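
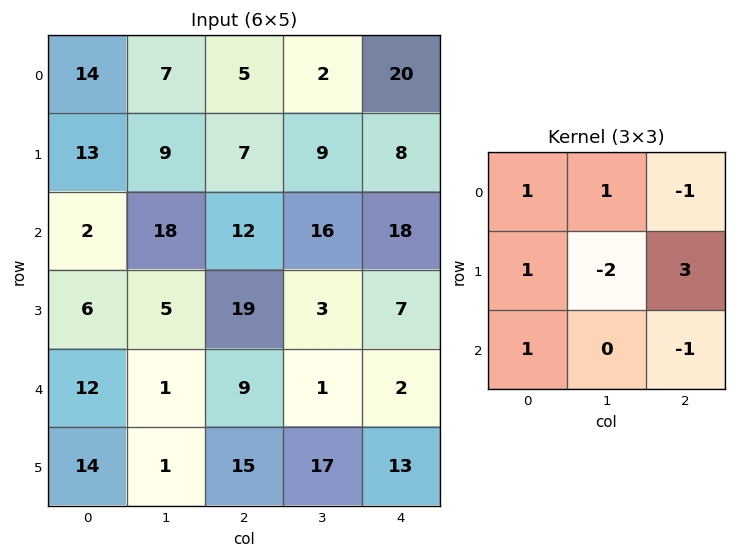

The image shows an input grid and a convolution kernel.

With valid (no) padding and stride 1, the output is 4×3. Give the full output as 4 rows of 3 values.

Output[0,0]: The receptive field on the input at this output position is [14 7 5 / 13 9 7 / 2 18 12]. Elementwise product with the kernel and sum: 14·1 + 7·1 + 5·-1 + 13·1 + 9·-2 + 7·3 + 2·1 + 12·-1.
Output[0,1]: The receptive field on the input at this output position is [7 5 2 / 9 7 9 / 18 12 16]. Elementwise product with the kernel and sum: 7·1 + 5·1 + 2·-1 + 9·1 + 7·-2 + 9·3 + 18·1 + 16·-1.

22 34 -6
4 51 54
64 -10 51
28 -9 30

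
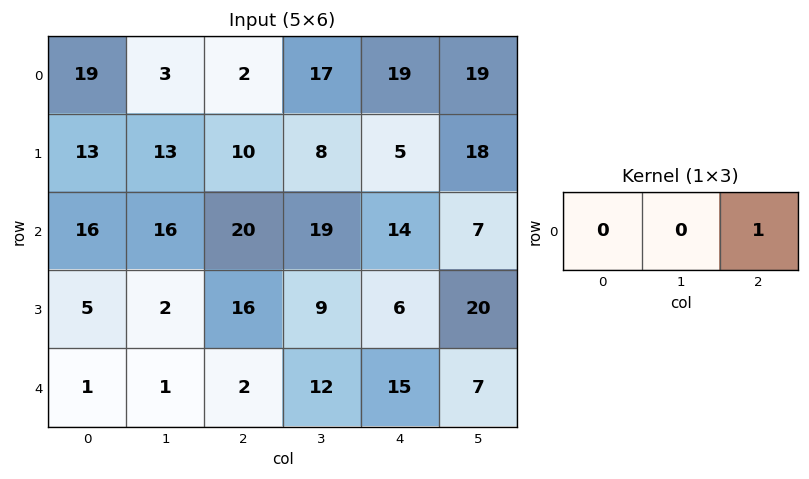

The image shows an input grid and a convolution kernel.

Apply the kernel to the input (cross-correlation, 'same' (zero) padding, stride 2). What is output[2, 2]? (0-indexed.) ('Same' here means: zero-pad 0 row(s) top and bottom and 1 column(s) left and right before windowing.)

7

The receptive field on the zero-padded input at this output position is [12 15 7]. Elementwise product with the kernel and sum: 7·1.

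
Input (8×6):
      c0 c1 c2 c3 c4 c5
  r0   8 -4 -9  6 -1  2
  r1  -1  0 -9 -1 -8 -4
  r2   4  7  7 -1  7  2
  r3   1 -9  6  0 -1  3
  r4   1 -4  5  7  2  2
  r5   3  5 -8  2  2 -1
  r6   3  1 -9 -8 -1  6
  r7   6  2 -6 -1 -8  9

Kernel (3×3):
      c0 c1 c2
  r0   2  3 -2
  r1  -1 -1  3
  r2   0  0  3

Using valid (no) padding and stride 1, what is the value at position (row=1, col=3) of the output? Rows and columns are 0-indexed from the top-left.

The receptive field on the input at this output position is [-1 -8 -4 / -1 7 2 / 0 -1 3]. Elementwise product with the kernel and sum: -1·2 + -8·3 + -4·-2 + -1·-1 + 7·-1 + 2·3 + 3·3.

-9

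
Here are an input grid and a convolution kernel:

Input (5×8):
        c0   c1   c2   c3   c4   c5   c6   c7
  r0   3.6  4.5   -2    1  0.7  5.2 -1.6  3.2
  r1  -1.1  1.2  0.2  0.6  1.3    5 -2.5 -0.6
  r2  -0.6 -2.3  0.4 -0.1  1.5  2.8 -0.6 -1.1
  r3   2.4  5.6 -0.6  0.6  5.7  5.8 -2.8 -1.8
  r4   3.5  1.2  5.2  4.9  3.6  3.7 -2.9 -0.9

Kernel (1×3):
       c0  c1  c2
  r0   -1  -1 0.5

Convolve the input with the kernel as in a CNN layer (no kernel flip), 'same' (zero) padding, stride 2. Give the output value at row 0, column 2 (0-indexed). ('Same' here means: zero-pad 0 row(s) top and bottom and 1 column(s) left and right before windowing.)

The receptive field on the zero-padded input at this output position is [1 0.7 5.2]. Elementwise product with the kernel and sum: 1·-1 + 0.7·-1 + 5.2·0.5.

0.9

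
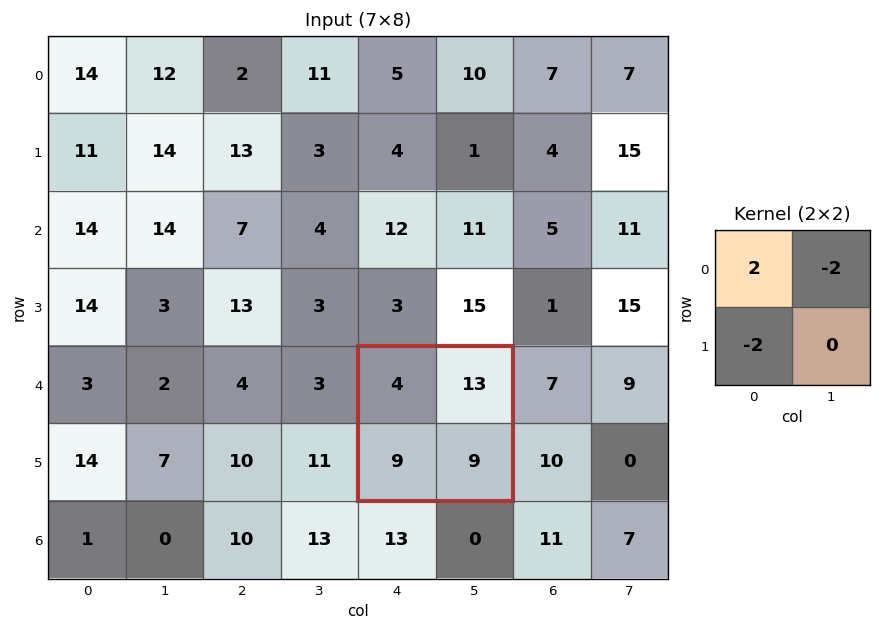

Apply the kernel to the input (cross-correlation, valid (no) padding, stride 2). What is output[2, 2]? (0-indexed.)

-36

The receptive field on the input at this output position is [4 13 / 9 9]. Elementwise product with the kernel and sum: 4·2 + 13·-2 + 9·-2.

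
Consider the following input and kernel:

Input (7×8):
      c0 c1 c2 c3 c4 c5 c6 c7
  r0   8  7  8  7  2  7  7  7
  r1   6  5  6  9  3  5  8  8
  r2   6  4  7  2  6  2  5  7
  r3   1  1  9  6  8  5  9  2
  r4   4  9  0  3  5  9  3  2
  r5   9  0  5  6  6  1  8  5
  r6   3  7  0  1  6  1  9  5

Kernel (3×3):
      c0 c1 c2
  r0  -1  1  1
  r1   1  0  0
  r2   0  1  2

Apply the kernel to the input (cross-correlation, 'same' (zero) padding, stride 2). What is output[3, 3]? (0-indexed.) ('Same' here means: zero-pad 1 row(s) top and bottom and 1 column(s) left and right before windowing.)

13

The receptive field on the zero-padded input at this output position is [1 8 5 / 1 9 5 / 0 0 0]. Elementwise product with the kernel and sum: 1·-1 + 8·1 + 5·1 + 1·1 + 0·1 + 0·2.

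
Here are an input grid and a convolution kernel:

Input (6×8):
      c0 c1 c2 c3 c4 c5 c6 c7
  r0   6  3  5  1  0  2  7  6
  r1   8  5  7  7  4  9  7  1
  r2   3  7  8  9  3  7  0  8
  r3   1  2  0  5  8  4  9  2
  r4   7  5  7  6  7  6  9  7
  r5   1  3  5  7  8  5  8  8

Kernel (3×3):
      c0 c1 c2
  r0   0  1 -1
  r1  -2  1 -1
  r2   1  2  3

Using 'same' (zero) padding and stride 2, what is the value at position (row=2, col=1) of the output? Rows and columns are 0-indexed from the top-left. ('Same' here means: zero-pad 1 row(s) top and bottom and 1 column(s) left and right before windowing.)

20

The receptive field on the zero-padded input at this output position is [2 0 5 / 5 7 6 / 3 5 7]. Elementwise product with the kernel and sum: 0·1 + 5·-1 + 5·-2 + 7·1 + 6·-1 + 3·1 + 5·2 + 7·3.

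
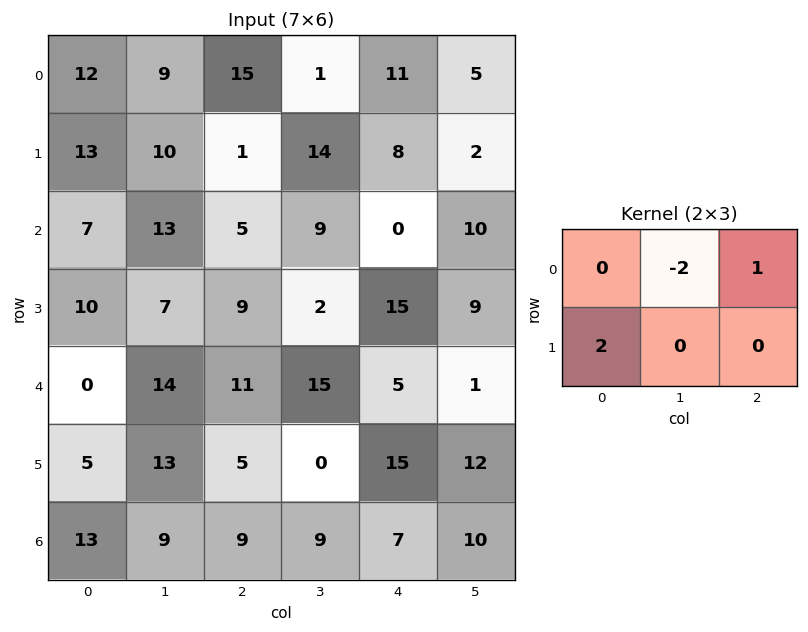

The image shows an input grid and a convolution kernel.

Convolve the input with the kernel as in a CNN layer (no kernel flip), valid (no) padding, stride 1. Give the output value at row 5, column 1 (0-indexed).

8

The receptive field on the input at this output position is [13 5 0 / 9 9 9]. Elementwise product with the kernel and sum: 5·-2 + 0·1 + 9·2.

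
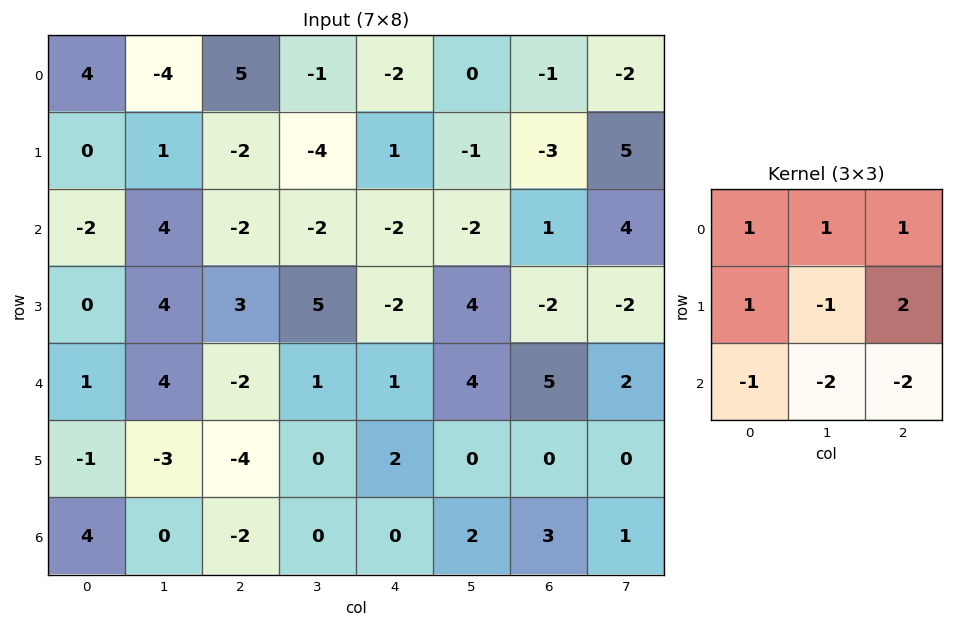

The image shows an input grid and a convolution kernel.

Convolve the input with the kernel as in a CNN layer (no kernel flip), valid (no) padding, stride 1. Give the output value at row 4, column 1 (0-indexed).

8

The receptive field on the input at this output position is [4 -2 1 / -3 -4 0 / 0 -2 0]. Elementwise product with the kernel and sum: 4·1 + -2·1 + 1·1 + -3·1 + -4·-1 + 0·2 + 0·-1 + -2·-2 + 0·-2.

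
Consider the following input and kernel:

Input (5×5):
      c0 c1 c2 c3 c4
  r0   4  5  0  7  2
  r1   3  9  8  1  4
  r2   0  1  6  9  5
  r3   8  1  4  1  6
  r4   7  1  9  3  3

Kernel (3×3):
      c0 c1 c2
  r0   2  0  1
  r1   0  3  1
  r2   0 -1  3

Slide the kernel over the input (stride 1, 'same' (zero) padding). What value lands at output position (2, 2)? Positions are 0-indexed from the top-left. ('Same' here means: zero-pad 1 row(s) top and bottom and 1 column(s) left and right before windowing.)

The receptive field on the zero-padded input at this output position is [9 8 1 / 1 6 9 / 1 4 1]. Elementwise product with the kernel and sum: 9·2 + 1·1 + 6·3 + 9·1 + 4·-1 + 1·3.

45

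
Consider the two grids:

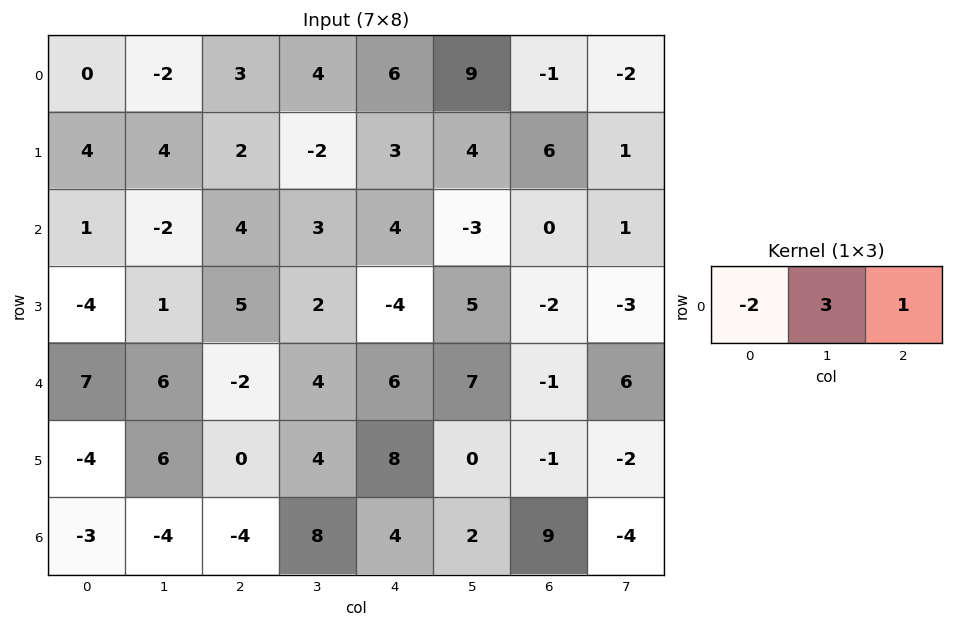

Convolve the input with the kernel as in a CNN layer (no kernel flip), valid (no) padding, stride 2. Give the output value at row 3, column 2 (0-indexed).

The receptive field on the input at this output position is [4 2 9]. Elementwise product with the kernel and sum: 4·-2 + 2·3 + 9·1.

7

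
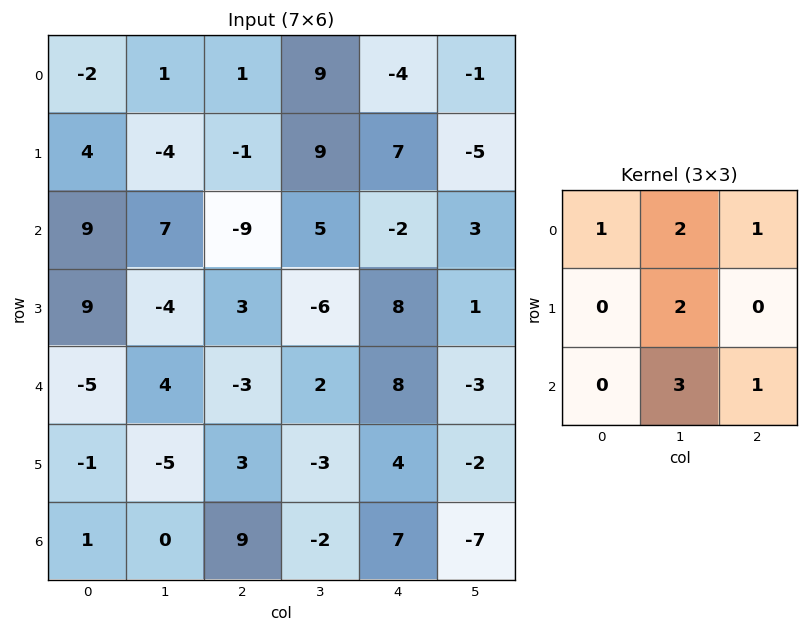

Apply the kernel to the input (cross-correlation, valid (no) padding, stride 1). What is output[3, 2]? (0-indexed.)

The receptive field on the input at this output position is [3 -6 8 / -3 2 8 / 3 -3 4]. Elementwise product with the kernel and sum: 3·1 + -6·2 + 8·1 + 2·2 + -3·3 + 4·1.

-2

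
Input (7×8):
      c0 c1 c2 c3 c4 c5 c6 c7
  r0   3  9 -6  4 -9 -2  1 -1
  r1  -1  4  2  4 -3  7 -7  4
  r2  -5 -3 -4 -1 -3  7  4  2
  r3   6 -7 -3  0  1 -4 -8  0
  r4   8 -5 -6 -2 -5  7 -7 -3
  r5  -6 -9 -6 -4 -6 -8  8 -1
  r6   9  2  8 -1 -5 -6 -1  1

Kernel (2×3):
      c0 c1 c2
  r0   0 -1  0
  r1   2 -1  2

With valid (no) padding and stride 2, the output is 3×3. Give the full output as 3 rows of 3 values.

-11 -10 -25
16 -3 -17
-10 -18 5

Output[0,0]: The receptive field on the input at this output position is [3 9 -6 / -1 4 2]. Elementwise product with the kernel and sum: 9·-1 + -1·2 + 4·-1 + 2·2.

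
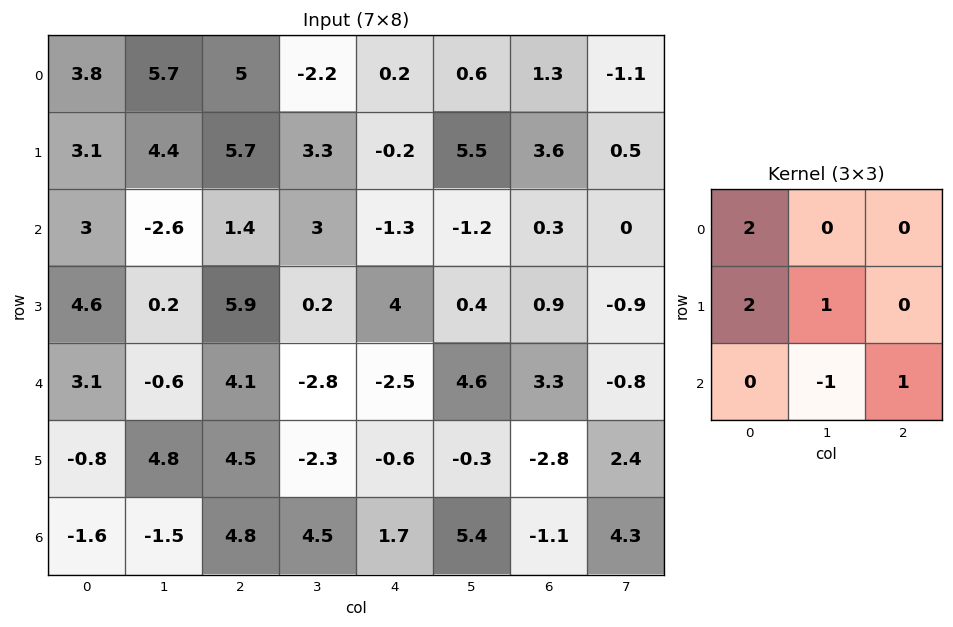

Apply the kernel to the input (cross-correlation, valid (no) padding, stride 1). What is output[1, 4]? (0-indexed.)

-3.7

The receptive field on the input at this output position is [-0.2 5.5 3.6 / -1.3 -1.2 0.3 / 4 0.4 0.9]. Elementwise product with the kernel and sum: -0.2·2 + -1.3·2 + -1.2·1 + 0.4·-1 + 0.9·1.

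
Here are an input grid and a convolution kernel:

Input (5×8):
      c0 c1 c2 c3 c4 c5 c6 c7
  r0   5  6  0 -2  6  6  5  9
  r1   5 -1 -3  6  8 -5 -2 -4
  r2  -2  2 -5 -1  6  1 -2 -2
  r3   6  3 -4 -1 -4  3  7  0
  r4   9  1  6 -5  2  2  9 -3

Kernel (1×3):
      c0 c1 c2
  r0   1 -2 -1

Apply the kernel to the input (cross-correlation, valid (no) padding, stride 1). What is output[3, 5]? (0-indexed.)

The receptive field on the input at this output position is [3 7 0]. Elementwise product with the kernel and sum: 3·1 + 7·-2 + 0·-1.

-11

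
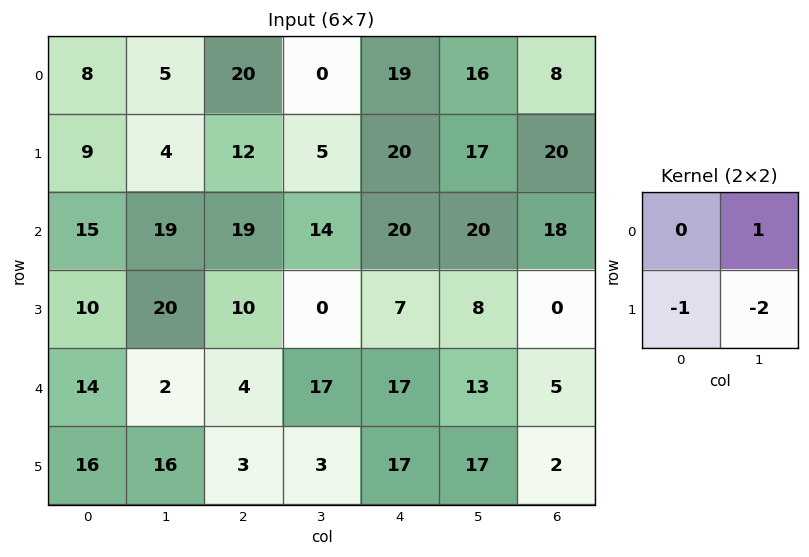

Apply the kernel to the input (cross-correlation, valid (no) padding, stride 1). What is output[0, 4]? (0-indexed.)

-38

The receptive field on the input at this output position is [19 16 / 20 17]. Elementwise product with the kernel and sum: 16·1 + 20·-1 + 17·-2.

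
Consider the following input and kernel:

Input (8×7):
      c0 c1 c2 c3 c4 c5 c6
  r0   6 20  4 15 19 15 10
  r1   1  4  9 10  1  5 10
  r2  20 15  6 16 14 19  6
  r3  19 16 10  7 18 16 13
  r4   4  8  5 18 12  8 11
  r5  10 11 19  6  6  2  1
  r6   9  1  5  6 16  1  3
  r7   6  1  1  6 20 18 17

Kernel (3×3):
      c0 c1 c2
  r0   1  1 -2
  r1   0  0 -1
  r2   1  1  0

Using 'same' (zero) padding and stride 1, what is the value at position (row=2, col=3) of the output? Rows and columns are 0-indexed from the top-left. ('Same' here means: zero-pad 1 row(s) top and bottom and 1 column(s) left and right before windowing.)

The receptive field on the zero-padded input at this output position is [9 10 1 / 6 16 14 / 10 7 18]. Elementwise product with the kernel and sum: 9·1 + 10·1 + 1·-2 + 14·-1 + 10·1 + 7·1.

20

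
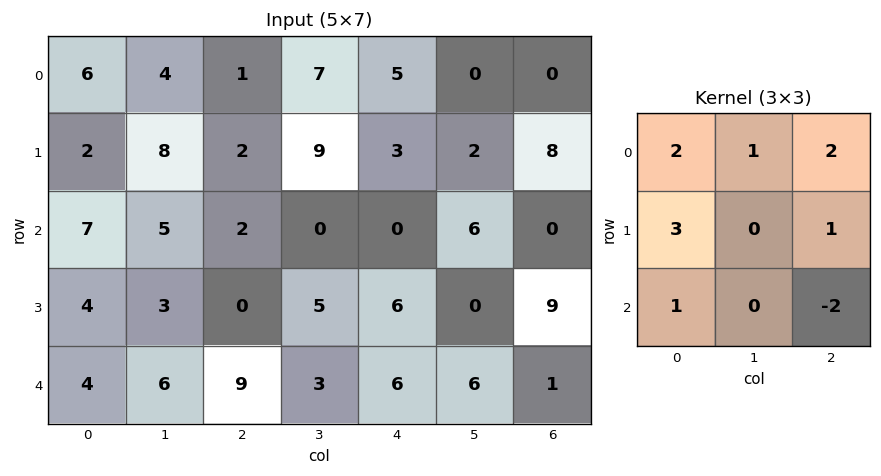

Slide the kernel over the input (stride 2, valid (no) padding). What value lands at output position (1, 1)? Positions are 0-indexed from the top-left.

The receptive field on the input at this output position is [2 0 0 / 0 5 6 / 9 3 6]. Elementwise product with the kernel and sum: 2·2 + 0·1 + 0·2 + 0·3 + 6·1 + 9·1 + 6·-2.

7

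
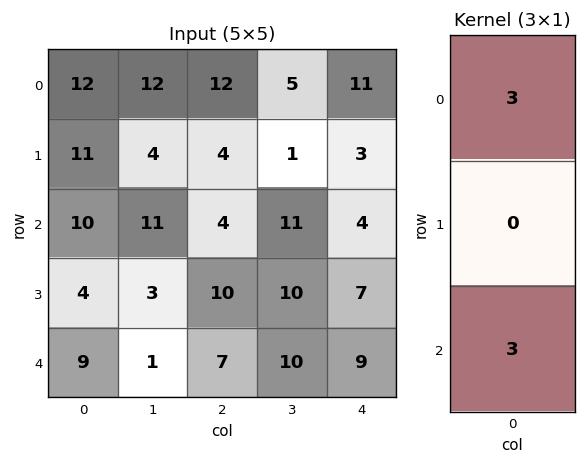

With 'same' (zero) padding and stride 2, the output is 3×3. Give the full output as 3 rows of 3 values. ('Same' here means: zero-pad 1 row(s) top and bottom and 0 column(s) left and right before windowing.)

33 12 9
45 42 30
12 30 21

Output[0,0]: The receptive field on the zero-padded input at this output position is [0 / 12 / 11]. Elementwise product with the kernel and sum: 0·3 + 11·3.
Output[0,1]: The receptive field on the zero-padded input at this output position is [0 / 12 / 4]. Elementwise product with the kernel and sum: 0·3 + 4·3.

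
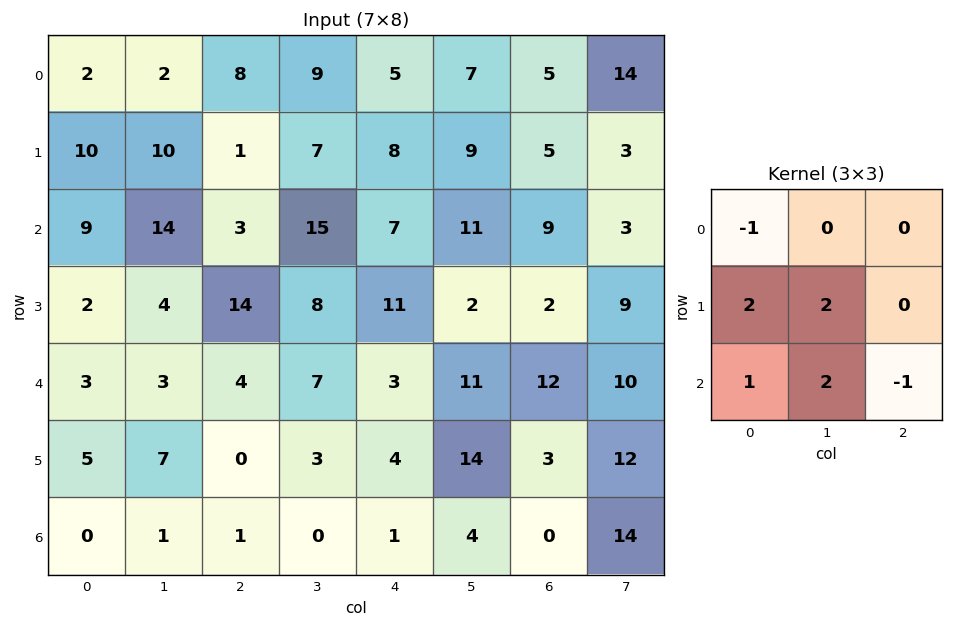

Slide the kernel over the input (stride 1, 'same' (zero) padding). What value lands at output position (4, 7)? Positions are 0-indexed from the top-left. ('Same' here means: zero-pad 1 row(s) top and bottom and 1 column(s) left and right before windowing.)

The receptive field on the zero-padded input at this output position is [2 9 0 / 12 10 0 / 3 12 0]. Elementwise product with the kernel and sum: 2·-1 + 12·2 + 10·2 + 3·1 + 12·2 + 0·-1.

69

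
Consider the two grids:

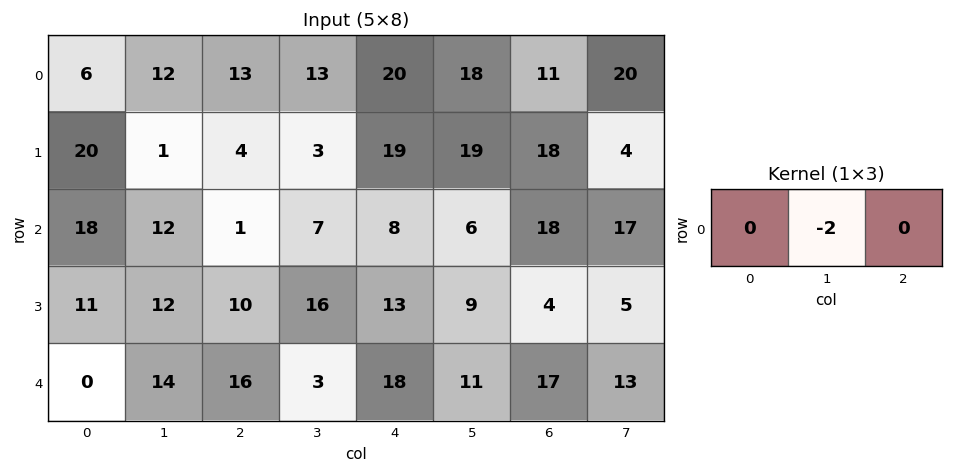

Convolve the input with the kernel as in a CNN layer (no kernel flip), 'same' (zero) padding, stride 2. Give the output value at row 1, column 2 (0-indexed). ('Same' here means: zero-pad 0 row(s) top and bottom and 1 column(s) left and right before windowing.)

The receptive field on the zero-padded input at this output position is [7 8 6]. Elementwise product with the kernel and sum: 8·-2.

-16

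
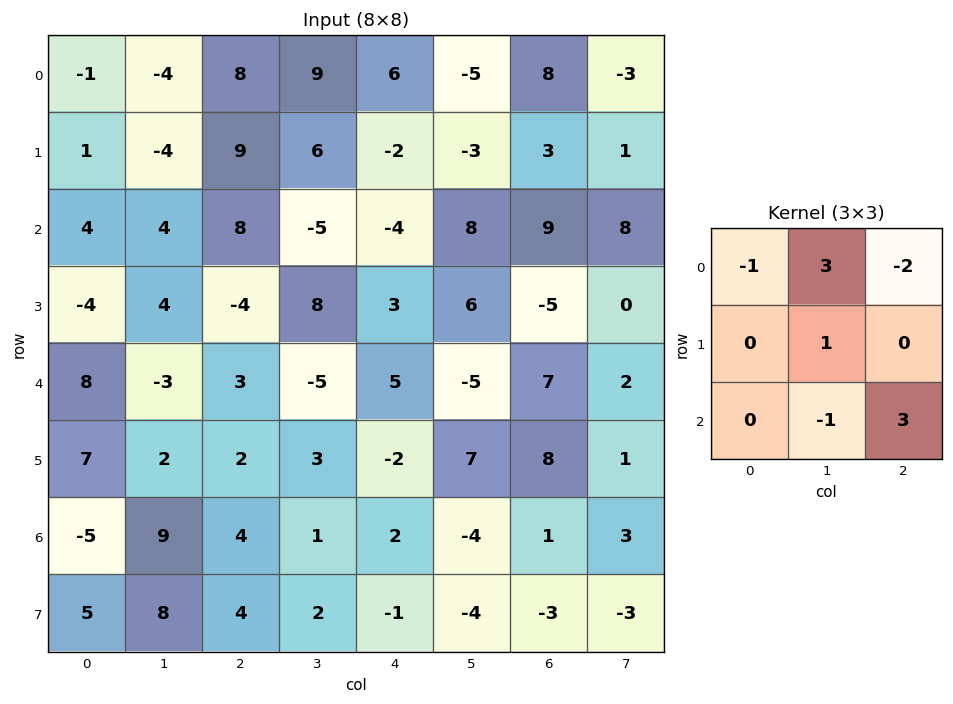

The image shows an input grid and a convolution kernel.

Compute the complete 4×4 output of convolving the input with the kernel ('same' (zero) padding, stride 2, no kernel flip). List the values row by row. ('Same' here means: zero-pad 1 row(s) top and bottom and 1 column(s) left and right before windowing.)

-14 17 -1 8
31 55 5 24
-13 -22 17 -19
31 4 -32 10

Output[0,0]: The receptive field on the zero-padded input at this output position is [0 0 0 / 0 -1 -4 / 0 1 -4]. Elementwise product with the kernel and sum: 0·-1 + 0·3 + 0·-2 + -1·1 + 1·-1 + -4·3.
Output[0,1]: The receptive field on the zero-padded input at this output position is [0 0 0 / -4 8 9 / -4 9 6]. Elementwise product with the kernel and sum: 0·-1 + 0·3 + 0·-2 + 8·1 + 9·-1 + 6·3.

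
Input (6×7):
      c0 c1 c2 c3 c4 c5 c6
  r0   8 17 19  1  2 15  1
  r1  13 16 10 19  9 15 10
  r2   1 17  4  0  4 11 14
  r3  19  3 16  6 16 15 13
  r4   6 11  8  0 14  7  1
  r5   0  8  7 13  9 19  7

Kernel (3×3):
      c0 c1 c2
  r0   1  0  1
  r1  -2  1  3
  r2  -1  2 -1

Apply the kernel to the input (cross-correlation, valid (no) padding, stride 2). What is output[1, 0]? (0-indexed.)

26

The receptive field on the input at this output position is [1 17 4 / 19 3 16 / 6 11 8]. Elementwise product with the kernel and sum: 1·1 + 4·1 + 19·-2 + 3·1 + 16·3 + 6·-1 + 11·2 + 8·-1.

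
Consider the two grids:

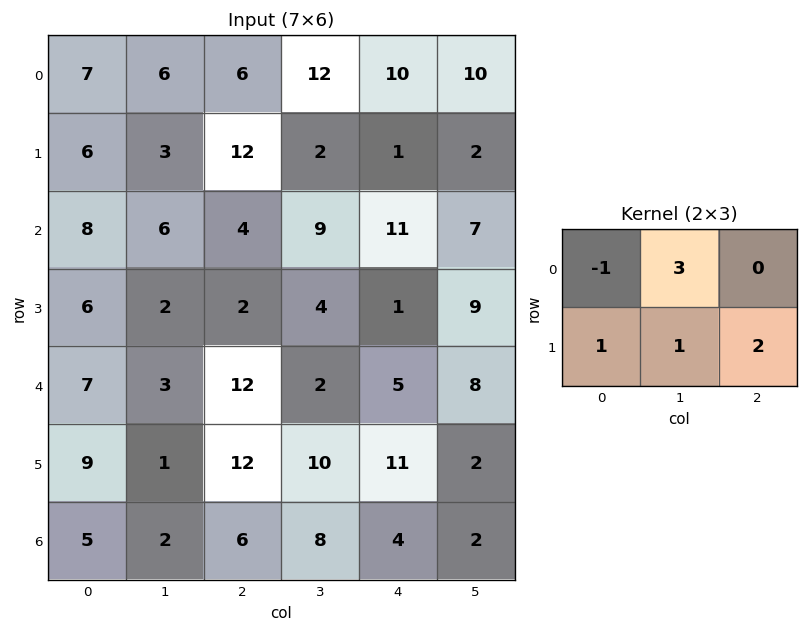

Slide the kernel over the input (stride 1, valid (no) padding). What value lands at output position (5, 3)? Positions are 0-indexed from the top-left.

39

The receptive field on the input at this output position is [10 11 2 / 8 4 2]. Elementwise product with the kernel and sum: 10·-1 + 11·3 + 8·1 + 4·1 + 2·2.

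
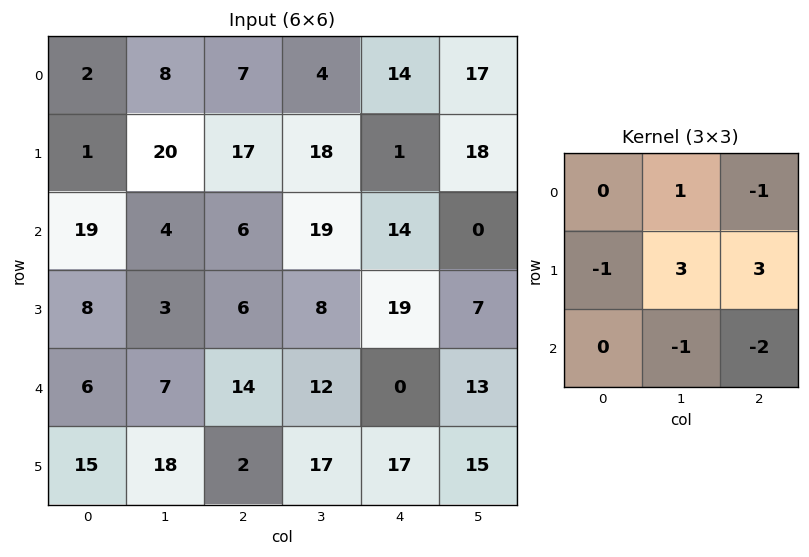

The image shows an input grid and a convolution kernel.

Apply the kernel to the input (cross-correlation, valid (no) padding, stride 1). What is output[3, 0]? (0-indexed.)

32

The receptive field on the input at this output position is [8 3 6 / 6 7 14 / 15 18 2]. Elementwise product with the kernel and sum: 3·1 + 6·-1 + 6·-1 + 7·3 + 14·3 + 18·-1 + 2·-2.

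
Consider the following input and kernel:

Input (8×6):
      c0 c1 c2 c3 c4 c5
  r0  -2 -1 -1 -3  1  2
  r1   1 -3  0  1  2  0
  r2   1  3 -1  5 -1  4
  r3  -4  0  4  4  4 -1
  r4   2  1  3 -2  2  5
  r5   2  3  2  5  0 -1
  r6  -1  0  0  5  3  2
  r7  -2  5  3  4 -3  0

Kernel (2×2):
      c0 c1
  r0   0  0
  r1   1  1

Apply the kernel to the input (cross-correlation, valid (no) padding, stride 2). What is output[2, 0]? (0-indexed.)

5

The receptive field on the input at this output position is [2 1 / 2 3]. Elementwise product with the kernel and sum: 2·1 + 3·1.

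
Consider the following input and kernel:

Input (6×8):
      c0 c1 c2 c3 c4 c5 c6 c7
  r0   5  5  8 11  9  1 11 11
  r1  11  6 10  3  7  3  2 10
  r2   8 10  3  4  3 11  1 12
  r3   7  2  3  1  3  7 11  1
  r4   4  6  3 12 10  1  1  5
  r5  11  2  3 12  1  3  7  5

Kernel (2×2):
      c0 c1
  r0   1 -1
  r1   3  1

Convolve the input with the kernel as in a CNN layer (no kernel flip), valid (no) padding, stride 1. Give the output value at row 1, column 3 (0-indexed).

The receptive field on the input at this output position is [3 7 / 4 3]. Elementwise product with the kernel and sum: 3·1 + 7·-1 + 4·3 + 3·1.

11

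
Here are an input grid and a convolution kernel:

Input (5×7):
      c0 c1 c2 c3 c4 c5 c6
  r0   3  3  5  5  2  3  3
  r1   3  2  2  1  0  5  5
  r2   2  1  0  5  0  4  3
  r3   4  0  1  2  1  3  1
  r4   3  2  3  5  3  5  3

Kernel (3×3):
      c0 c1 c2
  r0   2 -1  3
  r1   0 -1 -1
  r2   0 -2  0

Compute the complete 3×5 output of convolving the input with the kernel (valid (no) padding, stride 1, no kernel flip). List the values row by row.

12 13 0 12 -8
9 -2 -6 11 -3
-2 8 -18 12 -9

Output[0,0]: The receptive field on the input at this output position is [3 3 5 / 3 2 2 / 2 1 0]. Elementwise product with the kernel and sum: 3·2 + 3·-1 + 5·3 + 2·-1 + 2·-1 + 1·-2.
Output[0,1]: The receptive field on the input at this output position is [3 5 5 / 2 2 1 / 1 0 5]. Elementwise product with the kernel and sum: 3·2 + 5·-1 + 5·3 + 2·-1 + 1·-1 + 0·-2.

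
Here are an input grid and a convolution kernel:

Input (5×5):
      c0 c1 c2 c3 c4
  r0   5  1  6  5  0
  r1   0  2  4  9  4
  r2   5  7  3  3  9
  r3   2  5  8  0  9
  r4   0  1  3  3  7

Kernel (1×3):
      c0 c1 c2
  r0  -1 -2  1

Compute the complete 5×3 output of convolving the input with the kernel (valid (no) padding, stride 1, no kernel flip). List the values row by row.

-1 -8 -16
0 -1 -18
-16 -10 0
-4 -21 1
1 -4 -2

Output[0,0]: The receptive field on the input at this output position is [5 1 6]. Elementwise product with the kernel and sum: 5·-1 + 1·-2 + 6·1.
Output[0,1]: The receptive field on the input at this output position is [1 6 5]. Elementwise product with the kernel and sum: 1·-1 + 6·-2 + 5·1.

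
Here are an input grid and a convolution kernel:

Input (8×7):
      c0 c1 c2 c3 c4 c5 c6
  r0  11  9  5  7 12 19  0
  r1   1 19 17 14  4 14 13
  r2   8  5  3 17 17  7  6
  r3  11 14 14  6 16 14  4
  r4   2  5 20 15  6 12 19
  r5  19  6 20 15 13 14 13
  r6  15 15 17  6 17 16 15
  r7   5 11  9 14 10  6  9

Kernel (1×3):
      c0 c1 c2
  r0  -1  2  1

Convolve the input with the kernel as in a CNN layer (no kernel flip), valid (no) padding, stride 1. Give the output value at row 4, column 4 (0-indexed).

37

The receptive field on the input at this output position is [6 12 19]. Elementwise product with the kernel and sum: 6·-1 + 12·2 + 19·1.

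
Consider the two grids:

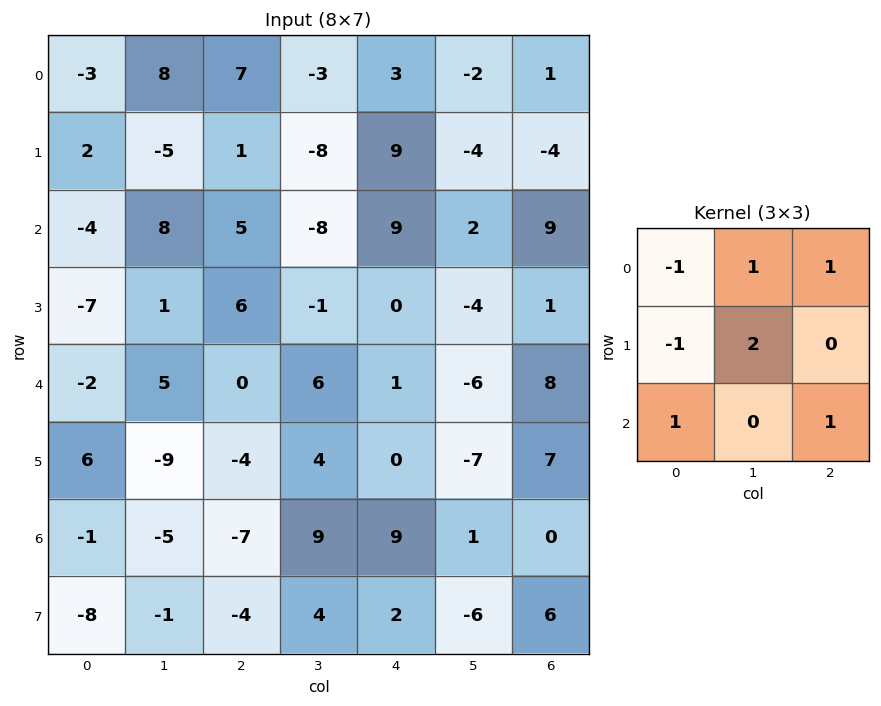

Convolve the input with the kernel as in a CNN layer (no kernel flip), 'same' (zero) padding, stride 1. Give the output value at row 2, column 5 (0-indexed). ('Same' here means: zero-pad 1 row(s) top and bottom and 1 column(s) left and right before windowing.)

-21

The receptive field on the zero-padded input at this output position is [9 -4 -4 / 9 2 9 / 0 -4 1]. Elementwise product with the kernel and sum: 9·-1 + -4·1 + -4·1 + 9·-1 + 2·2 + 0·1 + 1·1.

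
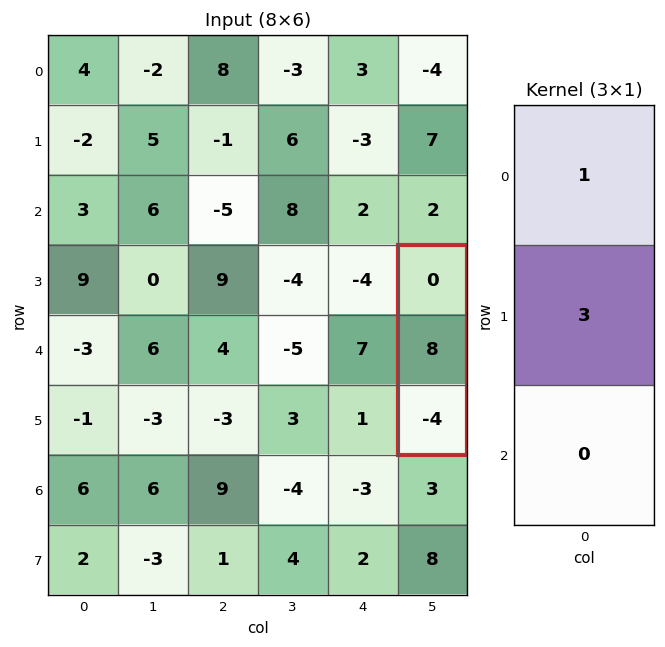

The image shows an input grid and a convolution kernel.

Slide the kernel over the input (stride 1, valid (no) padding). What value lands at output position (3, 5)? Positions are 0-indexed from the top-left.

The receptive field on the input at this output position is [0 / 8 / -4]. Elementwise product with the kernel and sum: 0·1 + 8·3.

24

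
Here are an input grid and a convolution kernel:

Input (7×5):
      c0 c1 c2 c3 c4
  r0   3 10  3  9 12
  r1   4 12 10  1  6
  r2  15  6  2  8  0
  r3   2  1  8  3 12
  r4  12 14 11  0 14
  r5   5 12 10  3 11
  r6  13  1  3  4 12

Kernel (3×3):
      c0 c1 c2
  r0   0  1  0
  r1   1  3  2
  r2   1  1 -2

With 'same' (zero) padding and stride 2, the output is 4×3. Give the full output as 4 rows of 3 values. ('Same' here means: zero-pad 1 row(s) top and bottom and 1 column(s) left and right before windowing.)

Output[0,0]: The receptive field on the zero-padded input at this output position is [0 0 0 / 0 3 10 / 0 4 12]. Elementwise product with the kernel and sum: 0·1 + 0·1 + 3·3 + 10·2 + 0·1 + 4·1 + 12·-2.
Output[0,1]: The receptive field on the zero-padded input at this output position is [0 0 0 / 10 3 9 / 12 10 1]. Elementwise product with the kernel and sum: 0·1 + 10·1 + 3·3 + 9·2 + 12·1 + 10·1 + 1·-2.

9 57 52
61 41 29
47 71 68
46 28 51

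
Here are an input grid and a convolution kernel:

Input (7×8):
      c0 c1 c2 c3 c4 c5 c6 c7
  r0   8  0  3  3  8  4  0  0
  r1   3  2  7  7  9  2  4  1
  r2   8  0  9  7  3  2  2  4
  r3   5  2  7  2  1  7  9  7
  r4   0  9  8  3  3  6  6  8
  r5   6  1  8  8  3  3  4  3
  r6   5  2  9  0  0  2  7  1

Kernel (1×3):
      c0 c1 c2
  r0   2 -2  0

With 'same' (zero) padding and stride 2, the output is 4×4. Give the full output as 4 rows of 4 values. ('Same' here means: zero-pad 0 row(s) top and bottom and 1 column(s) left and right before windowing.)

-16 -6 -10 8
-16 -18 8 0
0 2 0 0
-10 -14 0 -10

Output[0,0]: The receptive field on the zero-padded input at this output position is [0 8 0]. Elementwise product with the kernel and sum: 0·2 + 8·-2.
Output[0,1]: The receptive field on the zero-padded input at this output position is [0 3 3]. Elementwise product with the kernel and sum: 0·2 + 3·-2.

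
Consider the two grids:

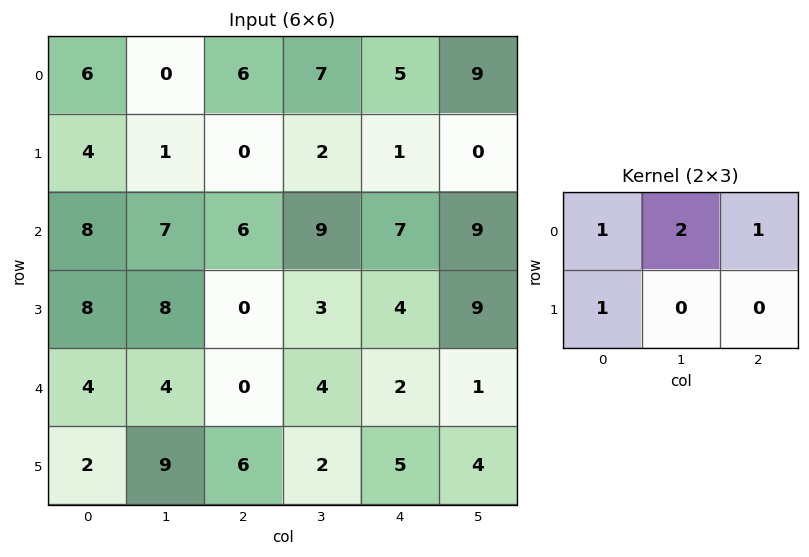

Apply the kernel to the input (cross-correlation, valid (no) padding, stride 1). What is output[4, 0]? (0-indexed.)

The receptive field on the input at this output position is [4 4 0 / 2 9 6]. Elementwise product with the kernel and sum: 4·1 + 4·2 + 0·1 + 2·1.

14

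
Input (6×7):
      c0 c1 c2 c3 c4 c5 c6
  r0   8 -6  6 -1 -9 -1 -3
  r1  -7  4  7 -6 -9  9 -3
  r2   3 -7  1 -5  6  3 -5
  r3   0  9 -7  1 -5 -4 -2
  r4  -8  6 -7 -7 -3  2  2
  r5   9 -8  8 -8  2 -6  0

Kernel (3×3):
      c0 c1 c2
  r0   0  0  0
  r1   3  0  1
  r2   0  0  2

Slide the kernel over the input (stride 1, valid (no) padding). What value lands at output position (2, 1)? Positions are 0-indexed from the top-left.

The receptive field on the input at this output position is [-7 1 -5 / 9 -7 1 / 6 -7 -7]. Elementwise product with the kernel and sum: 9·3 + 1·1 + -7·2.

14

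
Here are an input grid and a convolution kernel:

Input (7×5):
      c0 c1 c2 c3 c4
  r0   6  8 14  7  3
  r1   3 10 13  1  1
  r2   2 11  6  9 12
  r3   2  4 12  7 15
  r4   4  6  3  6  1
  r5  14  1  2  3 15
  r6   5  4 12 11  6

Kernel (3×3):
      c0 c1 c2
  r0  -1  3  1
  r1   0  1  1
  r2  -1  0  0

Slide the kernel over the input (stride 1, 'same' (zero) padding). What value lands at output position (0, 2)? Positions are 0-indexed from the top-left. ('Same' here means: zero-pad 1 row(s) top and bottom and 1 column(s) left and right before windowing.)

11

The receptive field on the zero-padded input at this output position is [0 0 0 / 8 14 7 / 10 13 1]. Elementwise product with the kernel and sum: 0·-1 + 0·3 + 0·1 + 14·1 + 7·1 + 10·-1.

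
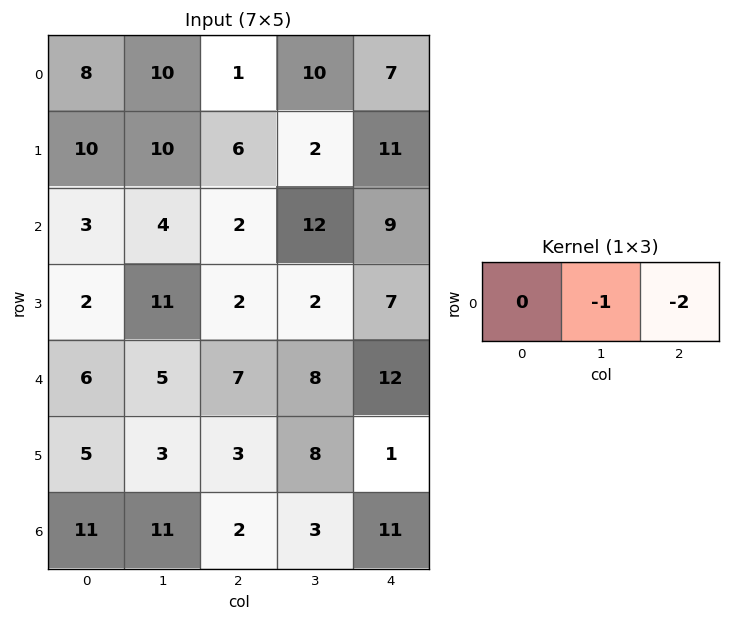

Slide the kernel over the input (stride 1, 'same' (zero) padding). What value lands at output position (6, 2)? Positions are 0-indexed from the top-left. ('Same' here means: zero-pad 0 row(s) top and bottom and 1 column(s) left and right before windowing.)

The receptive field on the zero-padded input at this output position is [11 2 3]. Elementwise product with the kernel and sum: 2·-1 + 3·-2.

-8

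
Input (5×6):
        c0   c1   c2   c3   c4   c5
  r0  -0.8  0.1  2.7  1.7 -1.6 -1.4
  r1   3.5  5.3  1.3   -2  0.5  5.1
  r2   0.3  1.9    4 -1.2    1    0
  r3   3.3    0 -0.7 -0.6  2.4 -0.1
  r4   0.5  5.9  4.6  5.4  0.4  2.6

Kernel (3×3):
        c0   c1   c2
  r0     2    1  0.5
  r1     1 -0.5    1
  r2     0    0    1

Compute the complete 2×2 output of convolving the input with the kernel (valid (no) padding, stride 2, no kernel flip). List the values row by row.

6 10.1
11.7 9.7

Output[0,0]: The receptive field on the input at this output position is [-0.8 0.1 2.7 / 3.5 5.3 1.3 / 0.3 1.9 4]. Elementwise product with the kernel and sum: -0.8·2 + 0.1·1 + 2.7·0.5 + 3.5·1 + 5.3·-0.5 + 1.3·1 + 4·1.
Output[0,1]: The receptive field on the input at this output position is [2.7 1.7 -1.6 / 1.3 -2 0.5 / 4 -1.2 1]. Elementwise product with the kernel and sum: 2.7·2 + 1.7·1 + -1.6·0.5 + 1.3·1 + -2·-0.5 + 0.5·1 + 1·1.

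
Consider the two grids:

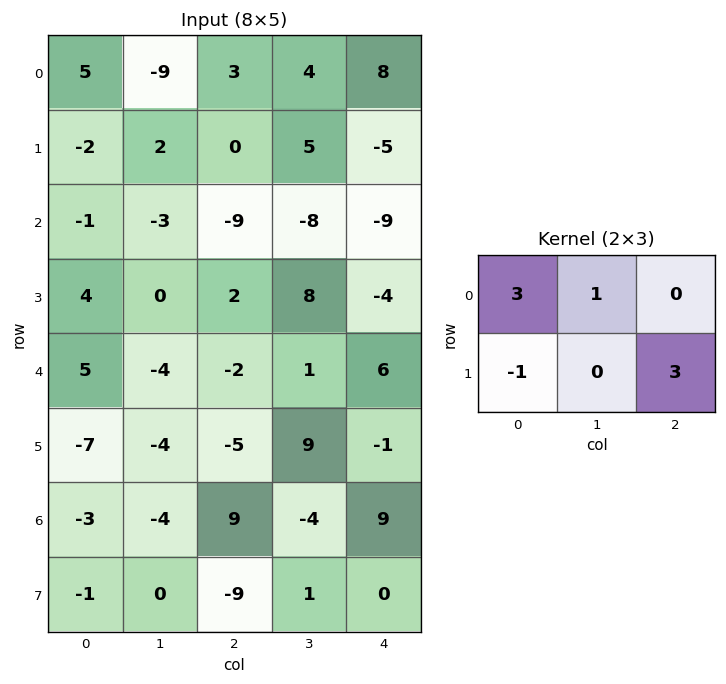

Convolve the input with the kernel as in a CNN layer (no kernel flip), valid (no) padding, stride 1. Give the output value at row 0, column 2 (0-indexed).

The receptive field on the input at this output position is [3 4 8 / 0 5 -5]. Elementwise product with the kernel and sum: 3·3 + 4·1 + 0·-1 + -5·3.

-2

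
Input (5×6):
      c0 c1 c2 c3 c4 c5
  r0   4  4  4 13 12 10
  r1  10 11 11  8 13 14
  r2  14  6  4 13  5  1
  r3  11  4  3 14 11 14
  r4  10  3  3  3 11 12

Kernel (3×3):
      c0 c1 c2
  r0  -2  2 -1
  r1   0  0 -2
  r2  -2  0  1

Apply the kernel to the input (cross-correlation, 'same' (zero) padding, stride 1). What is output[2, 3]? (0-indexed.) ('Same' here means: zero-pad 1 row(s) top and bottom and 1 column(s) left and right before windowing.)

The receptive field on the zero-padded input at this output position is [11 8 13 / 4 13 5 / 3 14 11]. Elementwise product with the kernel and sum: 11·-2 + 8·2 + 13·-1 + 5·-2 + 3·-2 + 11·1.

-24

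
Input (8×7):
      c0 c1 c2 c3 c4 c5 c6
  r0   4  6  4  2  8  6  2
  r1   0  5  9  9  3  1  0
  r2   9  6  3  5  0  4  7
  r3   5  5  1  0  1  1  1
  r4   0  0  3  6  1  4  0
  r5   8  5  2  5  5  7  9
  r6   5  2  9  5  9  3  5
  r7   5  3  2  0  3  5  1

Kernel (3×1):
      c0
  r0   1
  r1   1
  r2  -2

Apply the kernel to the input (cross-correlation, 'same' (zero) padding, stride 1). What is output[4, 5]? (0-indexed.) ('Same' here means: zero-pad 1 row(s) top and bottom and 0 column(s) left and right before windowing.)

-9

The receptive field on the zero-padded input at this output position is [1 / 4 / 7]. Elementwise product with the kernel and sum: 1·1 + 4·1 + 7·-2.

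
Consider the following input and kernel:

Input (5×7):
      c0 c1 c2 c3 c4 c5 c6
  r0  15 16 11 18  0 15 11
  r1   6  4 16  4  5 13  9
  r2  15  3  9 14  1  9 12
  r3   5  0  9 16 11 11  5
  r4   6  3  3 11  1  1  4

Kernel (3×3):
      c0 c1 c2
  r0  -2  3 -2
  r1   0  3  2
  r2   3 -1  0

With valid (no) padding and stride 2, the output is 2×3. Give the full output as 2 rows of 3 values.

Output[0,0]: The receptive field on the input at this output position is [15 16 11 / 6 4 16 / 15 3 9]. Elementwise product with the kernel and sum: 15·-2 + 16·3 + 11·-2 + 4·3 + 16·2 + 15·3 + 3·-1.

82 67 74
-6 90 46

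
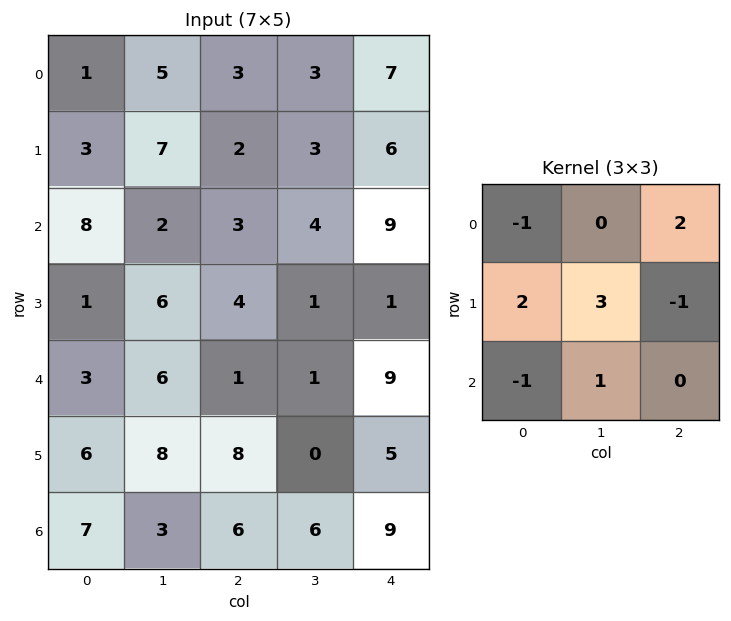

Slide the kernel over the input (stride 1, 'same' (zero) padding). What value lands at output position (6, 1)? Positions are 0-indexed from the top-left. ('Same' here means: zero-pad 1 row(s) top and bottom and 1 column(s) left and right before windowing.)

The receptive field on the zero-padded input at this output position is [6 8 8 / 7 3 6 / 0 0 0]. Elementwise product with the kernel and sum: 6·-1 + 8·2 + 7·2 + 3·3 + 6·-1 + 0·-1 + 0·1.

27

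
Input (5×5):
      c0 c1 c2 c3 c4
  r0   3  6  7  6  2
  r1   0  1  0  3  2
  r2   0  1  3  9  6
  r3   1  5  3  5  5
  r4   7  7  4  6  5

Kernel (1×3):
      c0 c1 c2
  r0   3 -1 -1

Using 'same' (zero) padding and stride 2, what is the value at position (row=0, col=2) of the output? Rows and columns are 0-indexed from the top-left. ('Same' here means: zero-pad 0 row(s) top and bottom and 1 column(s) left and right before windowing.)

16

The receptive field on the zero-padded input at this output position is [6 2 0]. Elementwise product with the kernel and sum: 6·3 + 2·-1 + 0·-1.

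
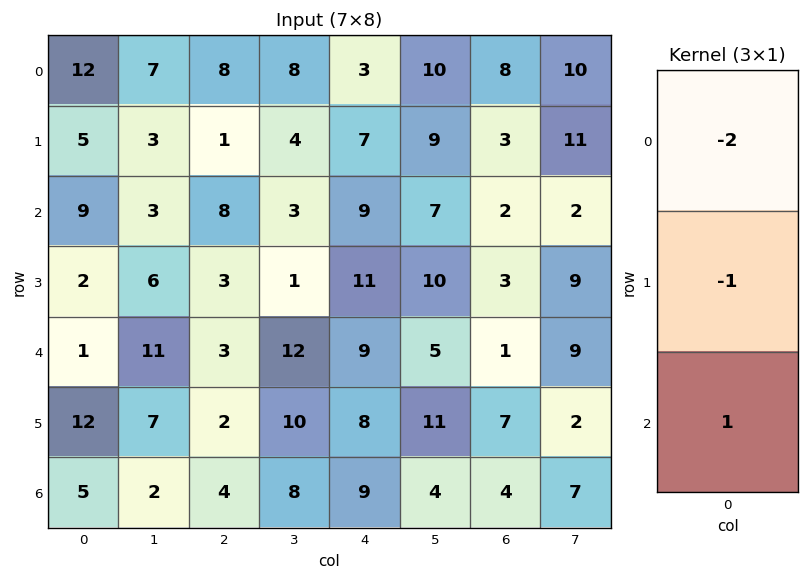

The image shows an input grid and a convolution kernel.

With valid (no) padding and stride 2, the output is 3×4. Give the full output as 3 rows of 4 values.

-20 -9 -4 -17
-19 -16 -20 -6
-9 -4 -17 -5

Output[0,0]: The receptive field on the input at this output position is [12 / 5 / 9]. Elementwise product with the kernel and sum: 12·-2 + 5·-1 + 9·1.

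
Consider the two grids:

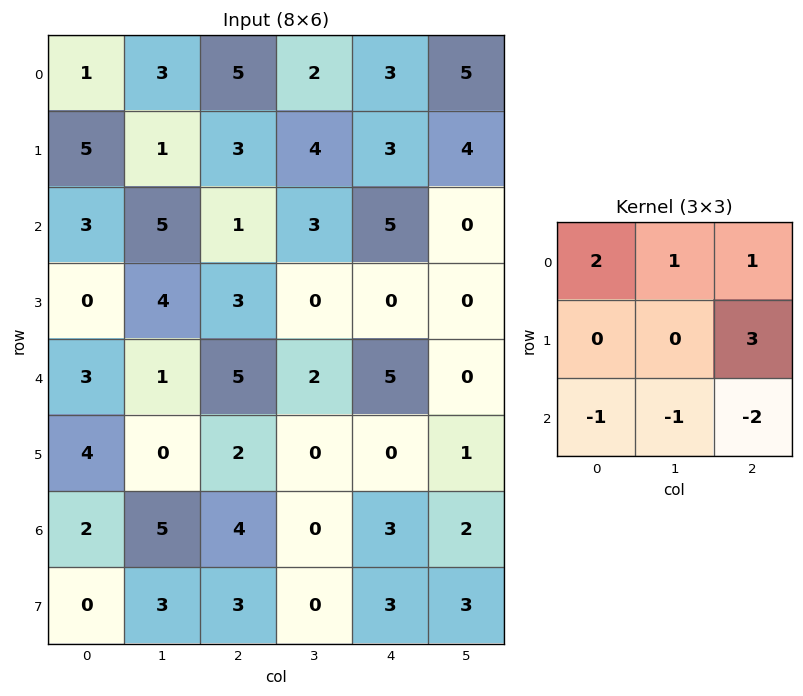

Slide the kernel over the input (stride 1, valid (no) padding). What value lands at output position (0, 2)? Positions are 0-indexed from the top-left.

10

The receptive field on the input at this output position is [5 2 3 / 3 4 3 / 1 3 5]. Elementwise product with the kernel and sum: 5·2 + 2·1 + 3·1 + 3·3 + 1·-1 + 3·-1 + 5·-2.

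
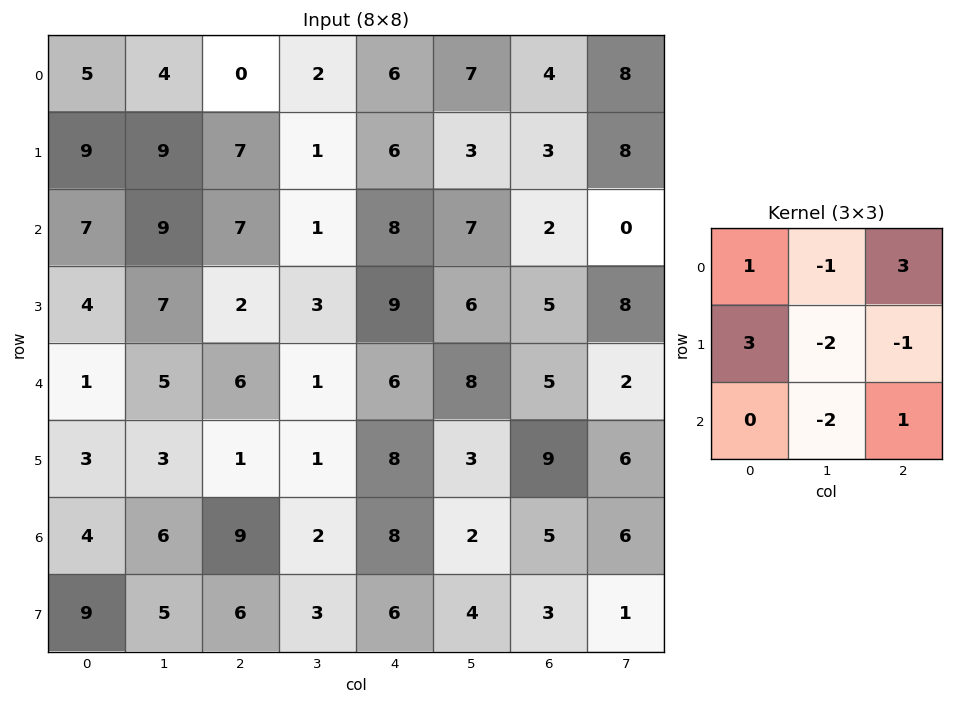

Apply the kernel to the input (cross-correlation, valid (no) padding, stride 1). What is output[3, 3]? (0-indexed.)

The receptive field on the input at this output position is [3 9 6 / 1 6 8 / 1 8 3]. Elementwise product with the kernel and sum: 3·1 + 9·-1 + 6·3 + 1·3 + 6·-2 + 8·-1 + 8·-2 + 3·1.

-18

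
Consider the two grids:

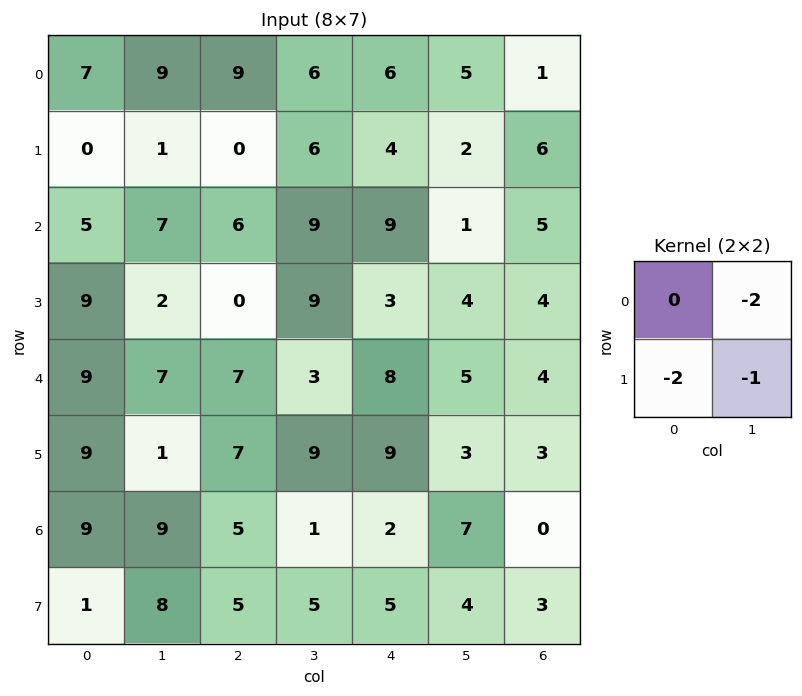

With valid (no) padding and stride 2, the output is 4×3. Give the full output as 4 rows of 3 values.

-19 -18 -20
-34 -27 -12
-33 -29 -31
-28 -17 -28

Output[0,0]: The receptive field on the input at this output position is [7 9 / 0 1]. Elementwise product with the kernel and sum: 9·-2 + 0·-2 + 1·-1.
Output[0,1]: The receptive field on the input at this output position is [9 6 / 0 6]. Elementwise product with the kernel and sum: 6·-2 + 0·-2 + 6·-1.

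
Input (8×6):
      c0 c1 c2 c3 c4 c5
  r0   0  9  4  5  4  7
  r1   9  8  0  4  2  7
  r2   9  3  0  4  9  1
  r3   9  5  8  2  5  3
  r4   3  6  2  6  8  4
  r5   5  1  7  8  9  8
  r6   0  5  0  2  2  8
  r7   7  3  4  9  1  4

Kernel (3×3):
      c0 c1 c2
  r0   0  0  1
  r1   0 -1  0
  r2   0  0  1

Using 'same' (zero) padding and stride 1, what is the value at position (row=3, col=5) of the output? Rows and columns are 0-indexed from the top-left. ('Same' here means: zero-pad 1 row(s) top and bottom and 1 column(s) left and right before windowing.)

The receptive field on the zero-padded input at this output position is [9 1 0 / 5 3 0 / 8 4 0]. Elementwise product with the kernel and sum: 0·1 + 3·-1 + 0·1.

-3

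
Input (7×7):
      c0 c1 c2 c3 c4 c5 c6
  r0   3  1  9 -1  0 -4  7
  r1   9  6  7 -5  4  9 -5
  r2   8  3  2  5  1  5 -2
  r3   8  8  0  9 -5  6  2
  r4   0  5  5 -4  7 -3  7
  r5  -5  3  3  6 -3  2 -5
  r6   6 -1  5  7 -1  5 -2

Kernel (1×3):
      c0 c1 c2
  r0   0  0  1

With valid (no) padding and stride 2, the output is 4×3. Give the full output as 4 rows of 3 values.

Output[0,0]: The receptive field on the input at this output position is [3 1 9]. Elementwise product with the kernel and sum: 9·1.

9 0 7
2 1 -2
5 7 7
5 -1 -2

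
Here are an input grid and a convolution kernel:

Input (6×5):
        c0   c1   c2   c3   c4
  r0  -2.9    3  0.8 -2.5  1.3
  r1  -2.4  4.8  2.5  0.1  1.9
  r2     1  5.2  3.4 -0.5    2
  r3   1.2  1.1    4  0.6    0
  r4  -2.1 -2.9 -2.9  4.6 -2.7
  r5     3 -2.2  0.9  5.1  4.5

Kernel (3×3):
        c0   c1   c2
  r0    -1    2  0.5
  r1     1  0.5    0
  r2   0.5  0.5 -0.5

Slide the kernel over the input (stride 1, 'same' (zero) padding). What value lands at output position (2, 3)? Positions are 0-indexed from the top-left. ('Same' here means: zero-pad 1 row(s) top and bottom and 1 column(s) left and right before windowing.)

The receptive field on the zero-padded input at this output position is [2.5 0.1 1.9 / 3.4 -0.5 2 / 4 0.6 0]. Elementwise product with the kernel and sum: 2.5·-1 + 0.1·2 + 1.9·0.5 + 3.4·1 + -0.5·0.5 + 4·0.5 + 0.6·0.5 + 0·-0.5.

4.1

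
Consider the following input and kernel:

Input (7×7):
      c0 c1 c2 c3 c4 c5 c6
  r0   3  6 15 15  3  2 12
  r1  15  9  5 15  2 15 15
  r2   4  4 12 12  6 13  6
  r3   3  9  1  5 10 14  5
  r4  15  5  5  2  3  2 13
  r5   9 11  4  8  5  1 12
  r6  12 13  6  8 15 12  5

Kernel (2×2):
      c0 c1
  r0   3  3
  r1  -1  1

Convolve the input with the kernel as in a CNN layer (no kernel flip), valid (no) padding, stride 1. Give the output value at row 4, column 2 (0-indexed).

The receptive field on the input at this output position is [5 2 / 4 8]. Elementwise product with the kernel and sum: 5·3 + 2·3 + 4·-1 + 8·1.

25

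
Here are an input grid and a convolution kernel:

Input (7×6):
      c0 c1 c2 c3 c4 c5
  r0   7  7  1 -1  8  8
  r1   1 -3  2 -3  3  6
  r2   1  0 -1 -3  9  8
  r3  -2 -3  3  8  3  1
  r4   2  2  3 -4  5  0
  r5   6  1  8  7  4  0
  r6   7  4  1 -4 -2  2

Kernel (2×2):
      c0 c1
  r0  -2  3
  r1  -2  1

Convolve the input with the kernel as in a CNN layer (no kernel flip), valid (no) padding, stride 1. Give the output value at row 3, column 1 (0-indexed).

14

The receptive field on the input at this output position is [-3 3 / 2 3]. Elementwise product with the kernel and sum: -3·-2 + 3·3 + 2·-2 + 3·1.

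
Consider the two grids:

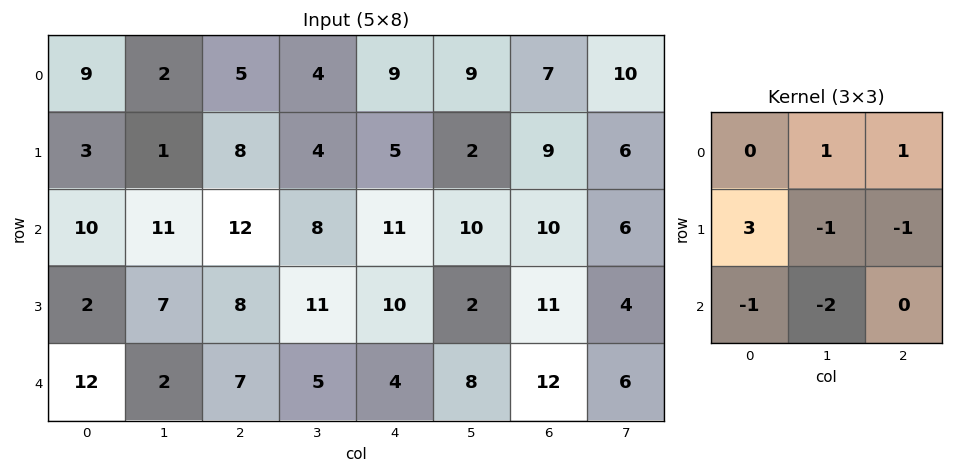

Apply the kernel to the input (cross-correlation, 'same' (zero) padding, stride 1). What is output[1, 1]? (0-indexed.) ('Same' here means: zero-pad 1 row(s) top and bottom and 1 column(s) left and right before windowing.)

The receptive field on the zero-padded input at this output position is [9 2 5 / 3 1 8 / 10 11 12]. Elementwise product with the kernel and sum: 2·1 + 5·1 + 3·3 + 1·-1 + 8·-1 + 10·-1 + 11·-2.

-25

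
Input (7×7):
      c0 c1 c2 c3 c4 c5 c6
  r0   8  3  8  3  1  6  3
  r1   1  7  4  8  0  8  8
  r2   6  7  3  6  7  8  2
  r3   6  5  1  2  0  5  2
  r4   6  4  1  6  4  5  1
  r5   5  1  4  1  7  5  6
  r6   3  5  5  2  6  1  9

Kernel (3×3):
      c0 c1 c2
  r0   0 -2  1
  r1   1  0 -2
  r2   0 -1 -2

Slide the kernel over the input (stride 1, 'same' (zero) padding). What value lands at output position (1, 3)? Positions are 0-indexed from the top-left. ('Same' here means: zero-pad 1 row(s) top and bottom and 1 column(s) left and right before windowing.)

-21

The receptive field on the zero-padded input at this output position is [8 3 1 / 4 8 0 / 3 6 7]. Elementwise product with the kernel and sum: 3·-2 + 1·1 + 4·1 + 0·-2 + 6·-1 + 7·-2.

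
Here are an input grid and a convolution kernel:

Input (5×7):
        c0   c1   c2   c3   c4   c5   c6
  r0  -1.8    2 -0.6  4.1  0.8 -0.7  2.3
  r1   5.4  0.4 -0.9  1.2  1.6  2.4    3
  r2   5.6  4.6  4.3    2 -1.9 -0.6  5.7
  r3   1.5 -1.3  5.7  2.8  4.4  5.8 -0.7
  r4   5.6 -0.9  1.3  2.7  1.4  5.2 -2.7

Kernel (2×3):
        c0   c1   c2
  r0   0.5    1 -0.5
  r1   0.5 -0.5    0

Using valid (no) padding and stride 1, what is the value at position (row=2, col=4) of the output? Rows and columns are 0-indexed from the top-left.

-5.1

The receptive field on the input at this output position is [-1.9 -0.6 5.7 / 4.4 5.8 -0.7]. Elementwise product with the kernel and sum: -1.9·0.5 + -0.6·1 + 5.7·-0.5 + 4.4·0.5 + 5.8·-0.5.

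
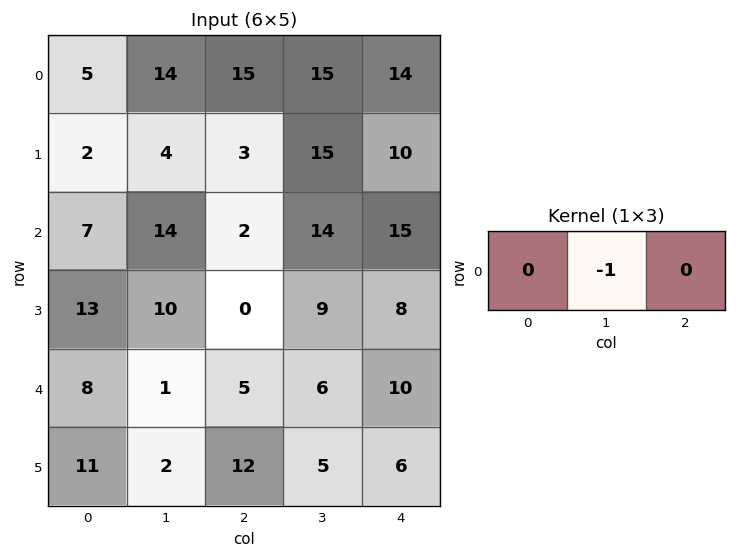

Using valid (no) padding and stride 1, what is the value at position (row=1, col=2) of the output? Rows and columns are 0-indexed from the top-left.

The receptive field on the input at this output position is [3 15 10]. Elementwise product with the kernel and sum: 15·-1.

-15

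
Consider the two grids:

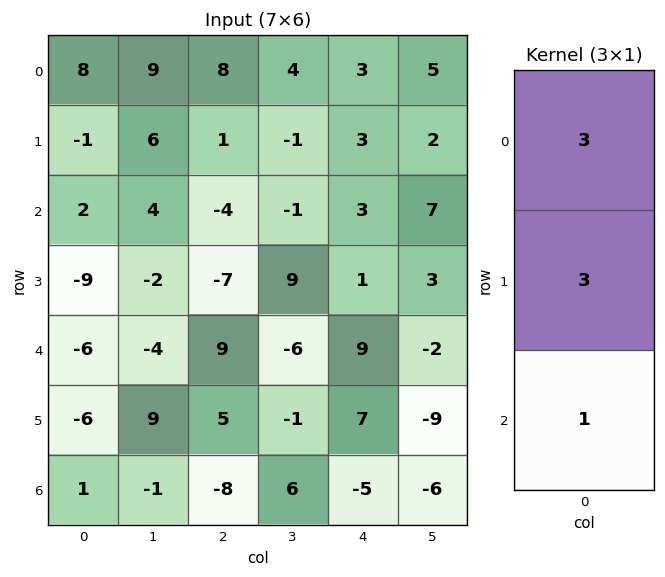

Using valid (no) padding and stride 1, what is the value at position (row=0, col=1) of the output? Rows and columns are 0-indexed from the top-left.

The receptive field on the input at this output position is [9 / 6 / 4]. Elementwise product with the kernel and sum: 9·3 + 6·3 + 4·1.

49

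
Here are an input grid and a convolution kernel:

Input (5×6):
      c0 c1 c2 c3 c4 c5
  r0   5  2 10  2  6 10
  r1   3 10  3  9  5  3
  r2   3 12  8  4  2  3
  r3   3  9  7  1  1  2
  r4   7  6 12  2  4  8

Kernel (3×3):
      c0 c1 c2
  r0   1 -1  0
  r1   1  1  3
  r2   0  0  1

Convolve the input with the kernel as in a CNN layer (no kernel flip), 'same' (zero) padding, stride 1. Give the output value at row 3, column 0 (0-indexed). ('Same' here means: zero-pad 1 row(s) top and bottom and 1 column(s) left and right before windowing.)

33

The receptive field on the zero-padded input at this output position is [0 3 12 / 0 3 9 / 0 7 6]. Elementwise product with the kernel and sum: 0·1 + 3·-1 + 0·1 + 3·1 + 9·3 + 6·1.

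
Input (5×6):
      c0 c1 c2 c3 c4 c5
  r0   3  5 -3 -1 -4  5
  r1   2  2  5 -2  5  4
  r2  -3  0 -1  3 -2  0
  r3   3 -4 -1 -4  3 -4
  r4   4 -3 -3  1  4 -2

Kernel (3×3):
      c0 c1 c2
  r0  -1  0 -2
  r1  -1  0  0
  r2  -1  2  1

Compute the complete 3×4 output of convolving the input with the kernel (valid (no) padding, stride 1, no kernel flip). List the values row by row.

Output[0,0]: The receptive field on the input at this output position is [3 5 -3 / 2 2 5 / -3 0 -1]. Elementwise product with the kernel and sum: 3·-1 + -3·-2 + 2·-1 + -3·-1 + 0·2 + -1·1.

3 -4 11 -14
-21 0 -18 -3
-11 -4 15 6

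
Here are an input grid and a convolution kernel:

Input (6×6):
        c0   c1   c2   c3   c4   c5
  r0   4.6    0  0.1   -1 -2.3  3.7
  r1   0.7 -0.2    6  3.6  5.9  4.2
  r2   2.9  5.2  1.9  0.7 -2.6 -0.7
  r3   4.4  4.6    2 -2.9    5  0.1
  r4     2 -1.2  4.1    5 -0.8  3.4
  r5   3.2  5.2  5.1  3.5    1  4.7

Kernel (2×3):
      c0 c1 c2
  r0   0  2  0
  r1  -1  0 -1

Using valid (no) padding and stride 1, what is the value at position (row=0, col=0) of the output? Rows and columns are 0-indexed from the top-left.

The receptive field on the input at this output position is [4.6 0 0.1 / 0.7 -0.2 6]. Elementwise product with the kernel and sum: 0·2 + 0.7·-1 + 6·-1.

-6.7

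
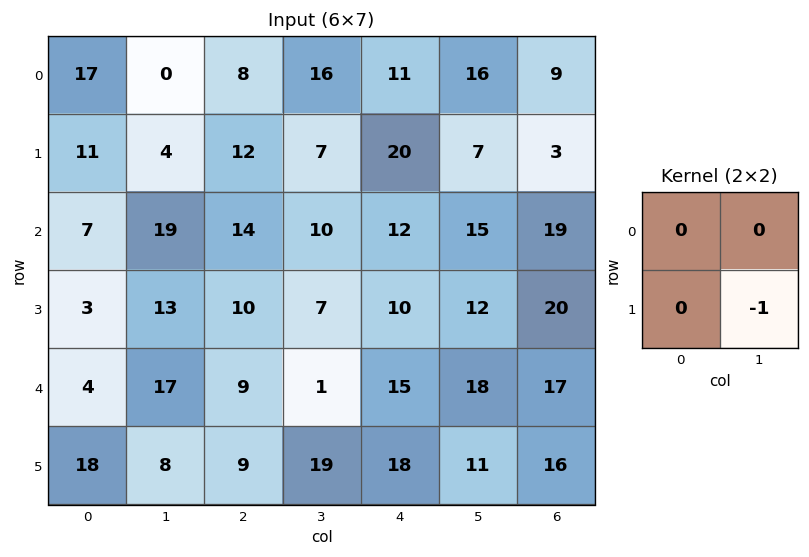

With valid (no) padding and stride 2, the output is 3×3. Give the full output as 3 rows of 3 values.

Output[0,0]: The receptive field on the input at this output position is [17 0 / 11 4]. Elementwise product with the kernel and sum: 4·-1.
Output[0,1]: The receptive field on the input at this output position is [8 16 / 12 7]. Elementwise product with the kernel and sum: 7·-1.

-4 -7 -7
-13 -7 -12
-8 -19 -11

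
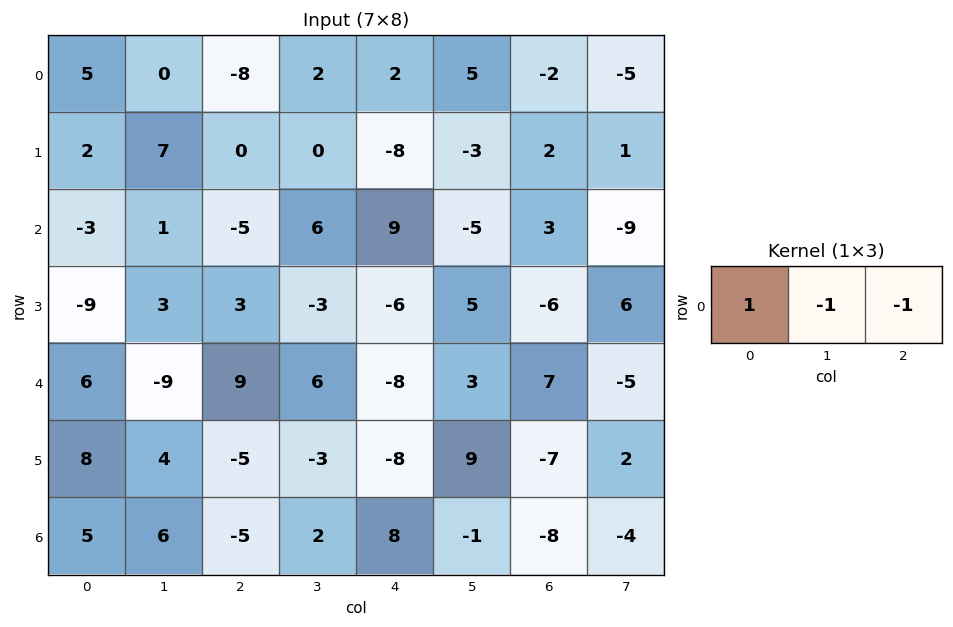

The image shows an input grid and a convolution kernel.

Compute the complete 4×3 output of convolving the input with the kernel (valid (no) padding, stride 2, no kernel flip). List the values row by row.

Output[0,0]: The receptive field on the input at this output position is [5 0 -8]. Elementwise product with the kernel and sum: 5·1 + 0·-1 + -8·-1.

13 -12 -1
1 -20 11
6 11 -18
4 -15 17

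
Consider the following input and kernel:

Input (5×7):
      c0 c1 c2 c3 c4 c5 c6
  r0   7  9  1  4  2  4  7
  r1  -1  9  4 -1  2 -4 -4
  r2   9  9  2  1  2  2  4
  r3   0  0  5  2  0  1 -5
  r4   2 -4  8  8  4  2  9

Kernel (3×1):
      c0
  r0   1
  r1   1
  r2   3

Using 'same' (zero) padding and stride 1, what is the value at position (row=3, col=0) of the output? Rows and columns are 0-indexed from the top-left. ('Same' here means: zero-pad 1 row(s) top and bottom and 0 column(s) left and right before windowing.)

The receptive field on the zero-padded input at this output position is [9 / 0 / 2]. Elementwise product with the kernel and sum: 9·1 + 0·1 + 2·3.

15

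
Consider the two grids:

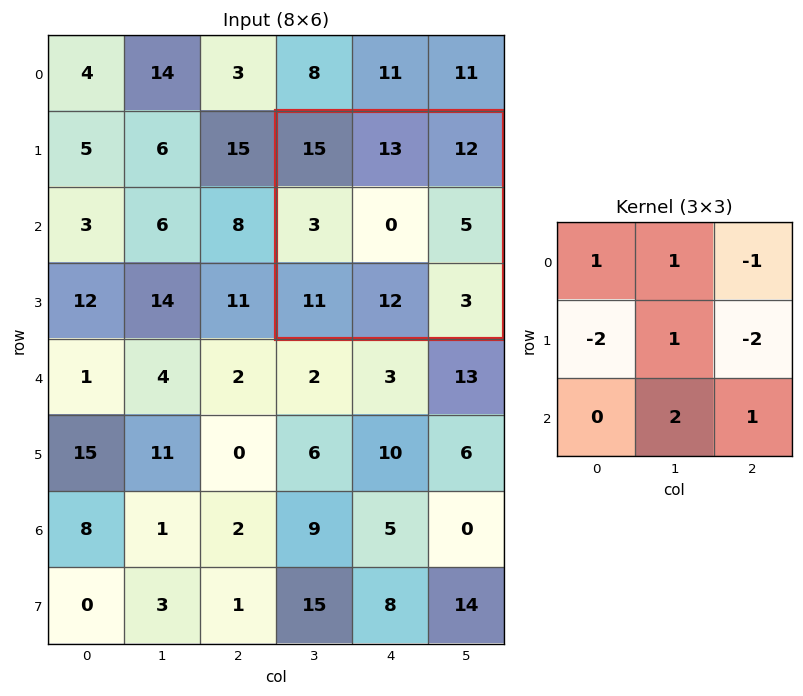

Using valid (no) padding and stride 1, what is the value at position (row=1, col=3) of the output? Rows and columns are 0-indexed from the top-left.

The receptive field on the input at this output position is [15 13 12 / 3 0 5 / 11 12 3]. Elementwise product with the kernel and sum: 15·1 + 13·1 + 12·-1 + 3·-2 + 0·1 + 5·-2 + 12·2 + 3·1.

27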